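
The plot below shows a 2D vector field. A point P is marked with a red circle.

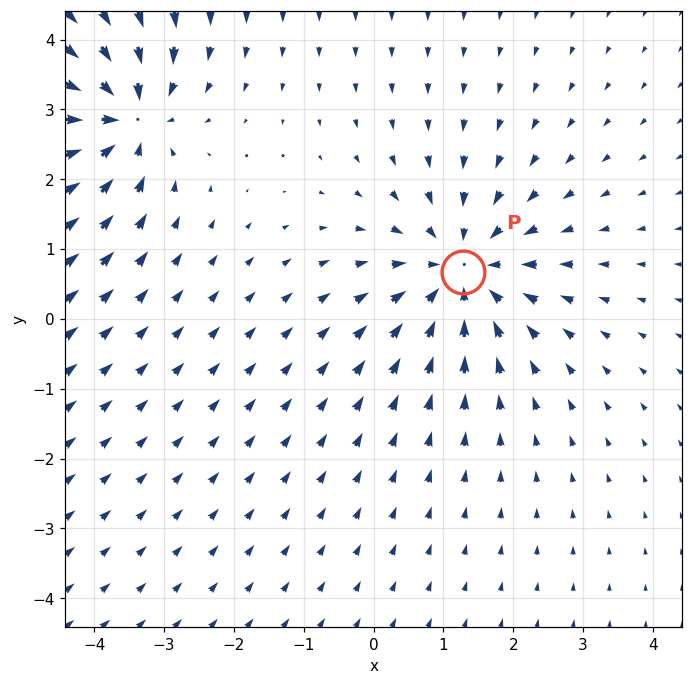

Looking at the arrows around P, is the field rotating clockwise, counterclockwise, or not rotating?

not rotating

Near P at (1.3, 0.7) the arrows show no circulation. The curl there is ≈0.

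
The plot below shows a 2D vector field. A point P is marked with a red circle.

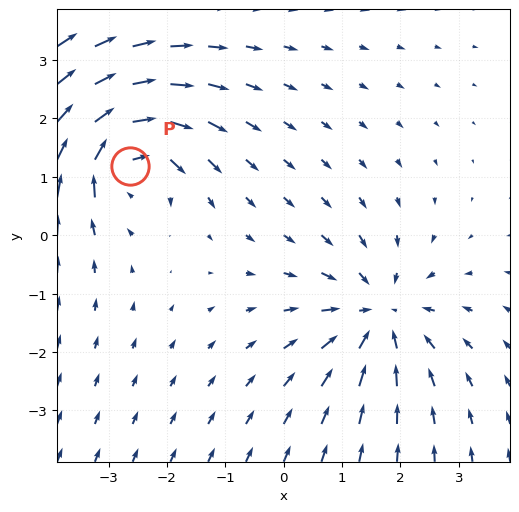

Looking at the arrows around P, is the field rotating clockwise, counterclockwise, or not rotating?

Near P at (-2.6, 1.2) the arrows circulate clockwise. The curl (z-component) there is about -4; negative curl means clockwise rotation.

clockwise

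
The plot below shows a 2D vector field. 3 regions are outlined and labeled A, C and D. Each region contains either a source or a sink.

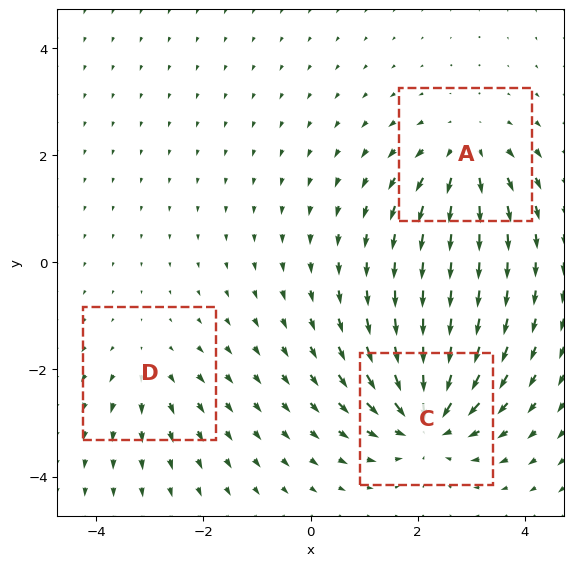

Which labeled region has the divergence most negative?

Divergence at each region's feature centre — A: about +4, C: about -6, D: about +2. Region C is most negative.

C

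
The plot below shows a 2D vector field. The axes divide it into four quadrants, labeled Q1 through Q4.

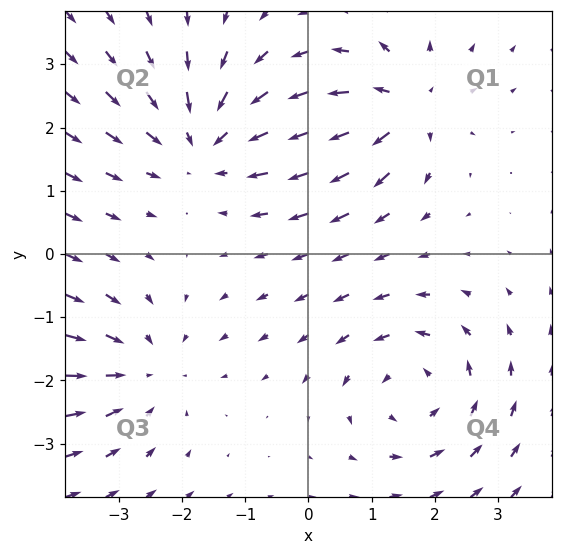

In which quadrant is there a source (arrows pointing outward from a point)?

Q1

The source sits at approximately (1.5, 2.3), which lies in quadrant Q1. The divergence there is about +5, positive as expected for a source.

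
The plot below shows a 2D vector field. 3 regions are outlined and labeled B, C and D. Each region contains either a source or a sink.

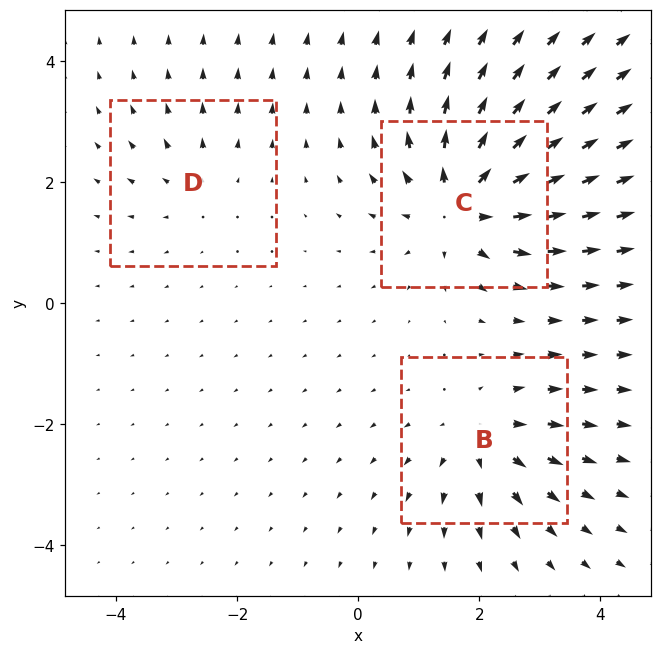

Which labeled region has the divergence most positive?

C

Divergence at each region's feature centre — B: about +4, C: about +6, D: about +2. Region C is most positive.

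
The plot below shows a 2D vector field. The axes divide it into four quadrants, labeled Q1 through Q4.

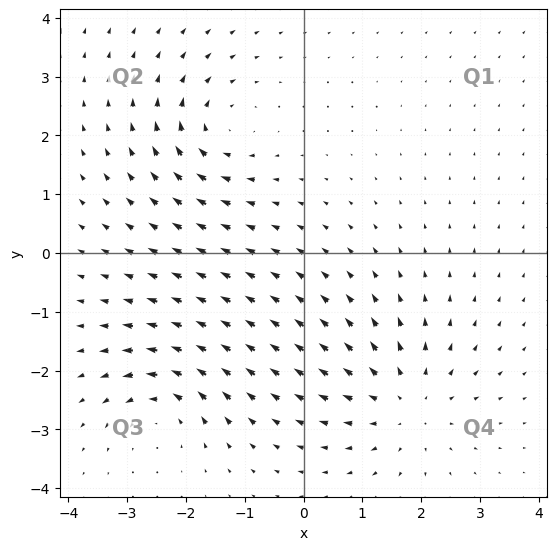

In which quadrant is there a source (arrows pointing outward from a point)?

The source sits at approximately (1.7, -2.5), which lies in quadrant Q4. The divergence there is about +4, positive as expected for a source.

Q4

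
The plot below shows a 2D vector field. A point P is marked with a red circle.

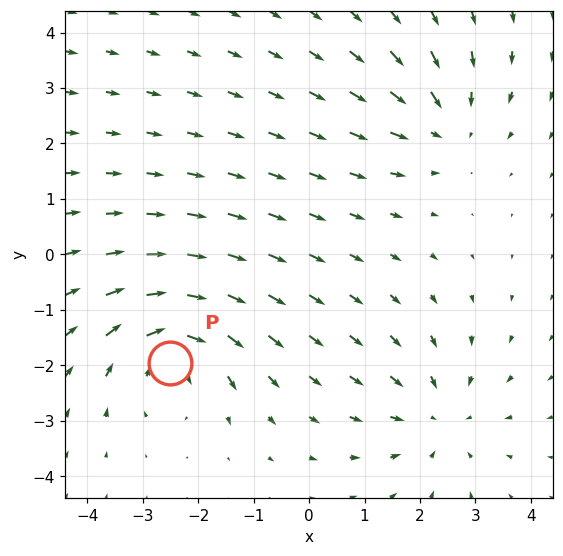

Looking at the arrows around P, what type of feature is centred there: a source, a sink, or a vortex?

vortex

At P (-2.5, -2.0) the arrows circulate clockwise. Divergence ≈0, curl about -6 — near-zero divergence with nonzero curl is a vortex.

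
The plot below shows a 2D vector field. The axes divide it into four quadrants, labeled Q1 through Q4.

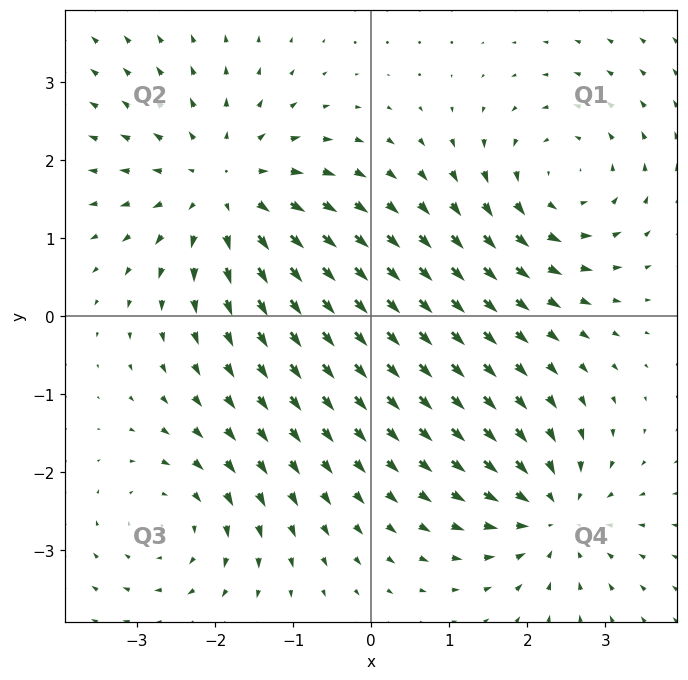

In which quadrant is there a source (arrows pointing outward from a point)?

The source sits at approximately (-1.9, 1.6), which lies in quadrant Q2. The divergence there is about +4, positive as expected for a source.

Q2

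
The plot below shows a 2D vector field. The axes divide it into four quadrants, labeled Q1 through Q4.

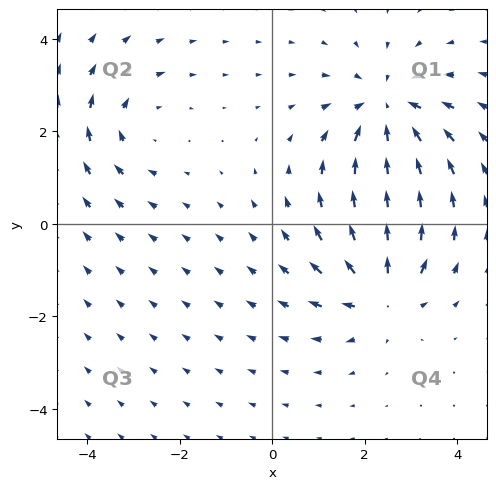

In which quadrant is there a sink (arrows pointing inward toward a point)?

Q1

The sink sits at approximately (2.5, 2.5), which lies in quadrant Q1. The divergence there is about -4, negative as expected for a sink.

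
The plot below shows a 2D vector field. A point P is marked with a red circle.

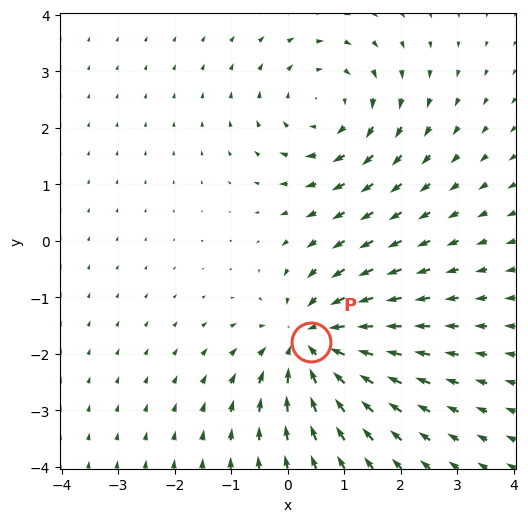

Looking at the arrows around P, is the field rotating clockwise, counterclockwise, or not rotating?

not rotating

Near P at (0.4, -1.8) the arrows show no circulation. The curl there is ≈0.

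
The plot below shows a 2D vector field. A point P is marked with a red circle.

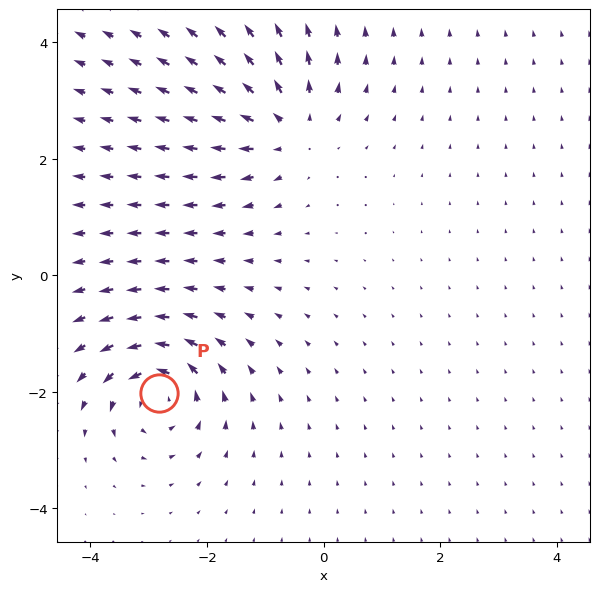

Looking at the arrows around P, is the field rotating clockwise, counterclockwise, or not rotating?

Near P at (-2.8, -2.0) the arrows circulate counterclockwise. The curl (z-component) there is about +7; positive curl means counterclockwise rotation.

counterclockwise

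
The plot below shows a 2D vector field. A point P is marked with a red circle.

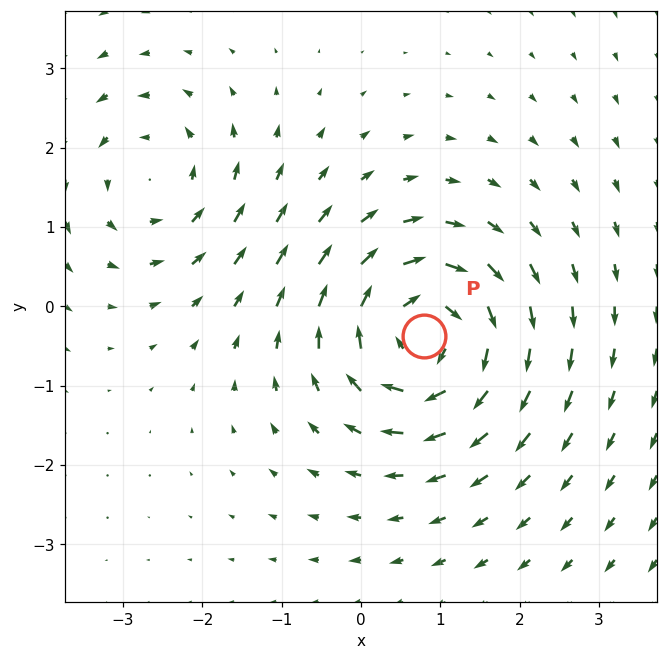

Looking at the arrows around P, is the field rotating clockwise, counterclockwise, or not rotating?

Near P at (0.8, -0.4) the arrows circulate clockwise. The curl (z-component) there is about -5; negative curl means clockwise rotation.

clockwise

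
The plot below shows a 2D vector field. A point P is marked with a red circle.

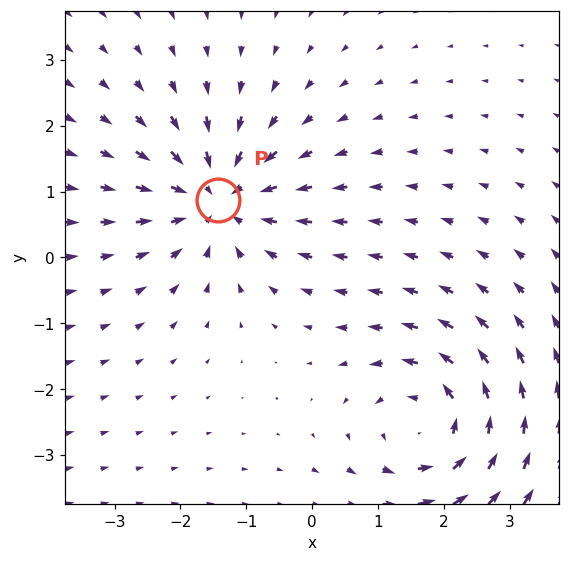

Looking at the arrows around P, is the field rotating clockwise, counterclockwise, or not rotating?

Near P at (-1.4, 0.9) the arrows show no circulation. The curl there is ≈0.

not rotating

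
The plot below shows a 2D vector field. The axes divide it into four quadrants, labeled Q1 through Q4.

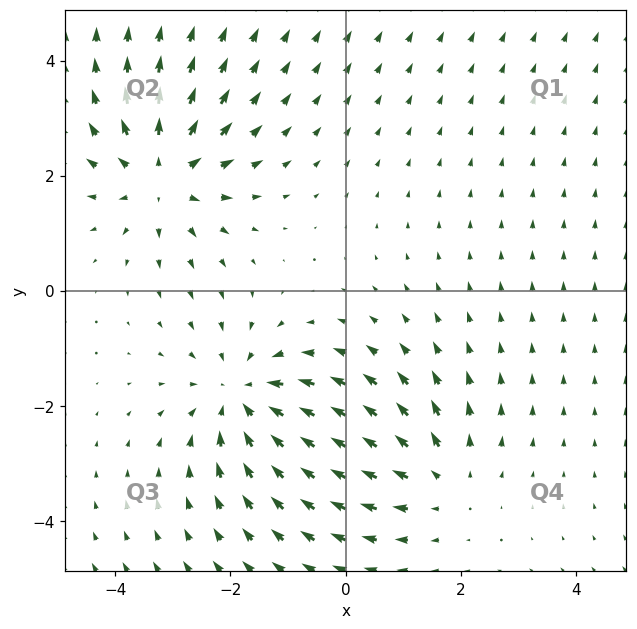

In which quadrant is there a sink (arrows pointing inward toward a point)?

The sink sits at approximately (-1.8, -1.9), which lies in quadrant Q3. The divergence there is about -4, negative as expected for a sink.

Q3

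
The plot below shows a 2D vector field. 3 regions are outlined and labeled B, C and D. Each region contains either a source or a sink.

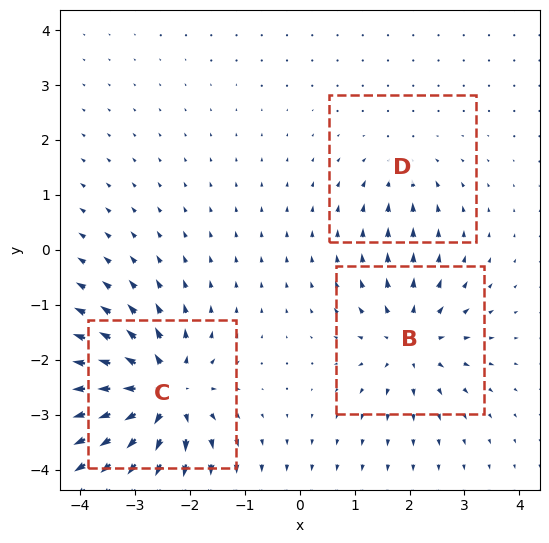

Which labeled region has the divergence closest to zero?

D

Divergence at each region's feature centre — B: about +4, C: about +6, D: about -2. Region D is closest to zero.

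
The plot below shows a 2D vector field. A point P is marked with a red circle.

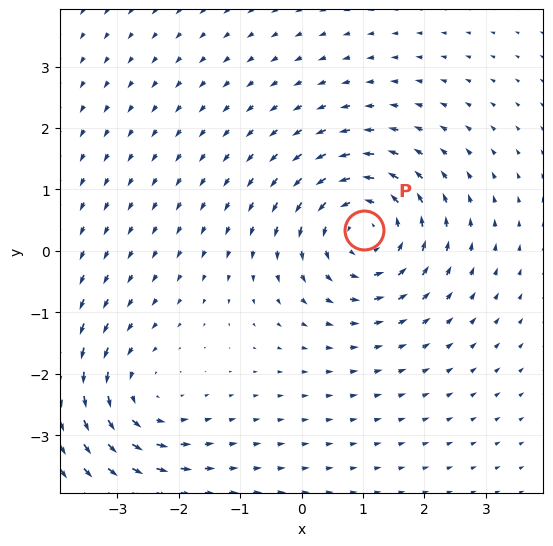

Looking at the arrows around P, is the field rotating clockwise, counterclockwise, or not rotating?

counterclockwise

Near P at (1.0, 0.3) the arrows circulate counterclockwise. The curl (z-component) there is about +4; positive curl means counterclockwise rotation.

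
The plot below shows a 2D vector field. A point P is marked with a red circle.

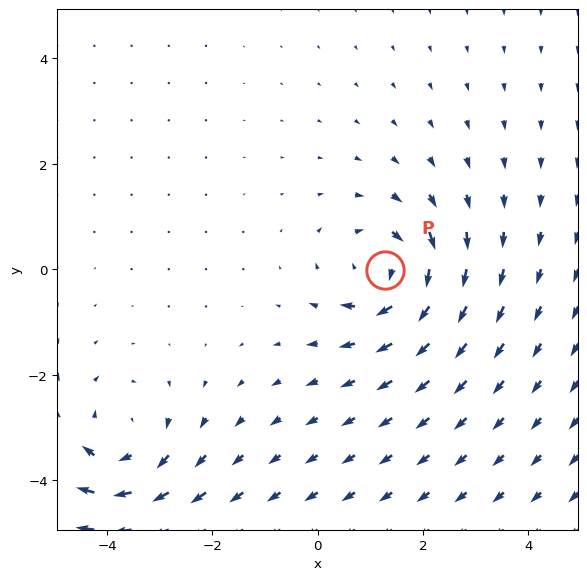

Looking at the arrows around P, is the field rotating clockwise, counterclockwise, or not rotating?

Near P at (1.3, -0.0) the arrows circulate clockwise. The curl (z-component) there is about -4; negative curl means clockwise rotation.

clockwise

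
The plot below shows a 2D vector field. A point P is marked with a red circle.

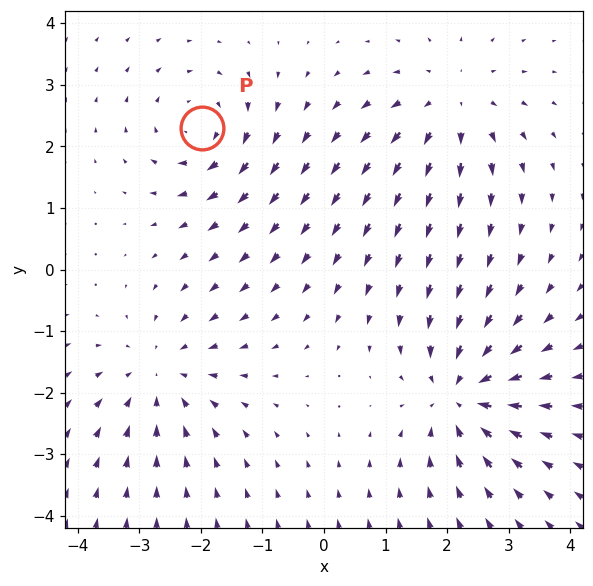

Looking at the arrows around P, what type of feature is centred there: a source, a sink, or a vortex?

At P (-2.0, 2.3) the arrows circulate clockwise. Divergence ≈0, curl about -4 — near-zero divergence with nonzero curl is a vortex.

vortex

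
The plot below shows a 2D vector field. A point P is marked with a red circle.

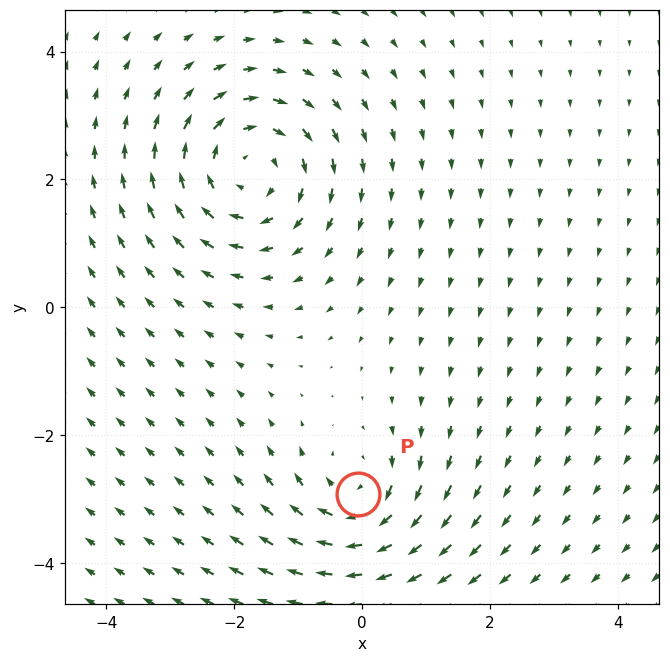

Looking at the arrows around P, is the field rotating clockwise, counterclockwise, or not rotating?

clockwise

Near P at (-0.1, -2.9) the arrows circulate clockwise. The curl (z-component) there is about -4; negative curl means clockwise rotation.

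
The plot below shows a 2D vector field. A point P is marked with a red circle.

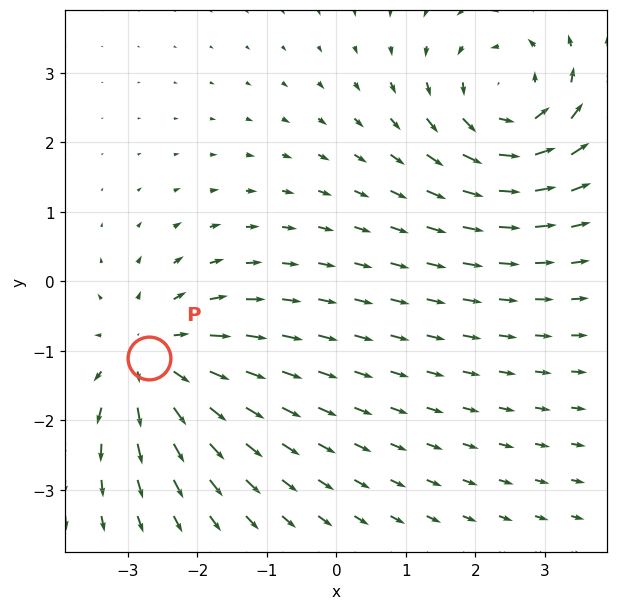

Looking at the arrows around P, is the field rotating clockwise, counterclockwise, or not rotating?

Near P at (-2.7, -1.1) the arrows show no circulation. The curl there is ≈0.

not rotating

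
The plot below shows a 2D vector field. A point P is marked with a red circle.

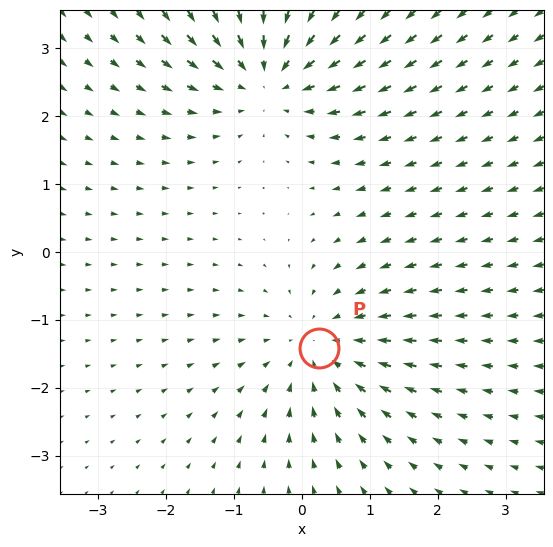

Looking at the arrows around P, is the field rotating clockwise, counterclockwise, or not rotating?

not rotating

Near P at (0.3, -1.4) the arrows show no circulation. The curl there is ≈0.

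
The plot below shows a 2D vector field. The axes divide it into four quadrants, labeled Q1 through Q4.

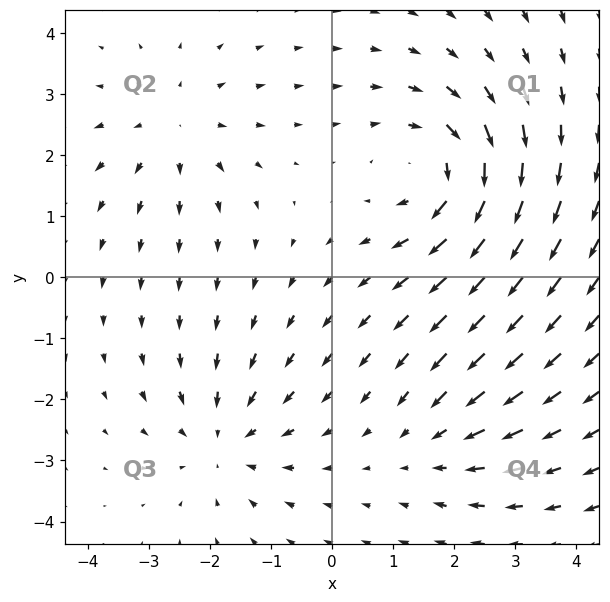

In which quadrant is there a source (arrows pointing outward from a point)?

Q2

The source sits at approximately (-2.6, 2.5), which lies in quadrant Q2. The divergence there is about +3, positive as expected for a source.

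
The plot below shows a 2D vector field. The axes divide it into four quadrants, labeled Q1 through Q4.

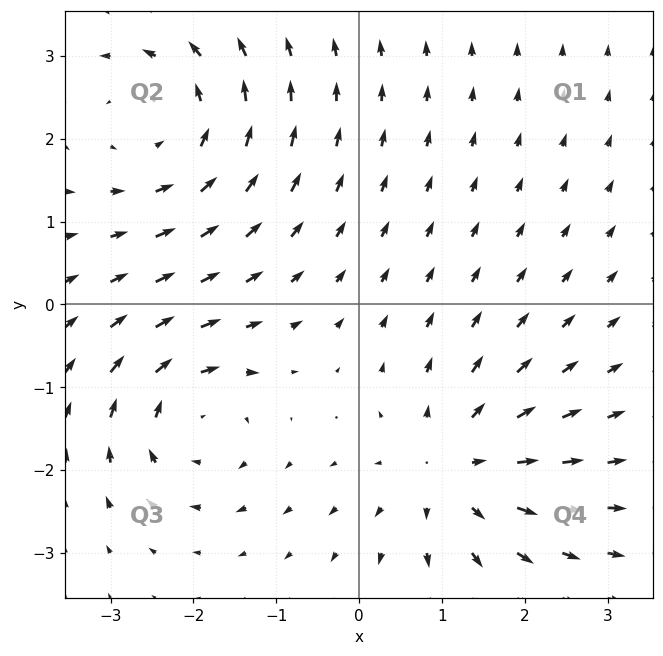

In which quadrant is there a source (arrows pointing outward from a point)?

Q4

The source sits at approximately (1.1, -2.0), which lies in quadrant Q4. The divergence there is about +3, positive as expected for a source.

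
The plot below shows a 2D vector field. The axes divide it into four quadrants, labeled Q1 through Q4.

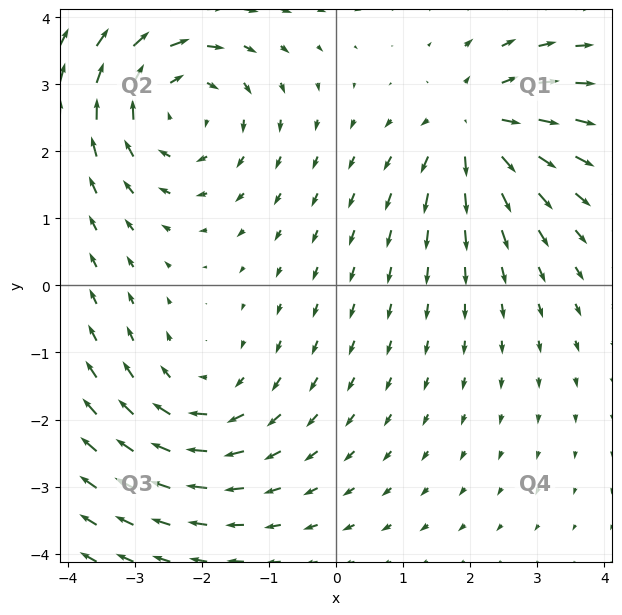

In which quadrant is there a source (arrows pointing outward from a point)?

Q1

The source sits at approximately (2.1, 2.4), which lies in quadrant Q1. The divergence there is about +4, positive as expected for a source.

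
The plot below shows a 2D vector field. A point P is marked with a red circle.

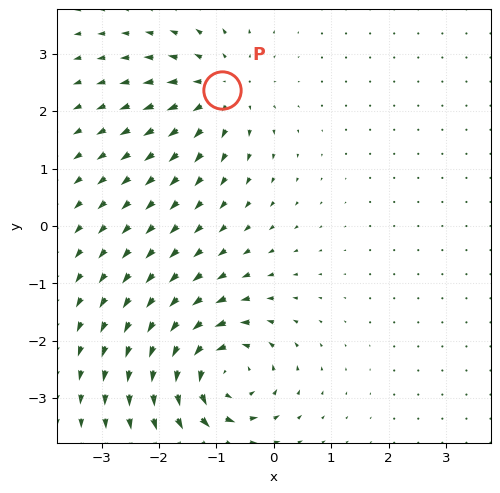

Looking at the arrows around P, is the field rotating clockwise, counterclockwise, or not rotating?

not rotating

Near P at (-0.9, 2.4) the arrows show no circulation. The curl there is ≈0.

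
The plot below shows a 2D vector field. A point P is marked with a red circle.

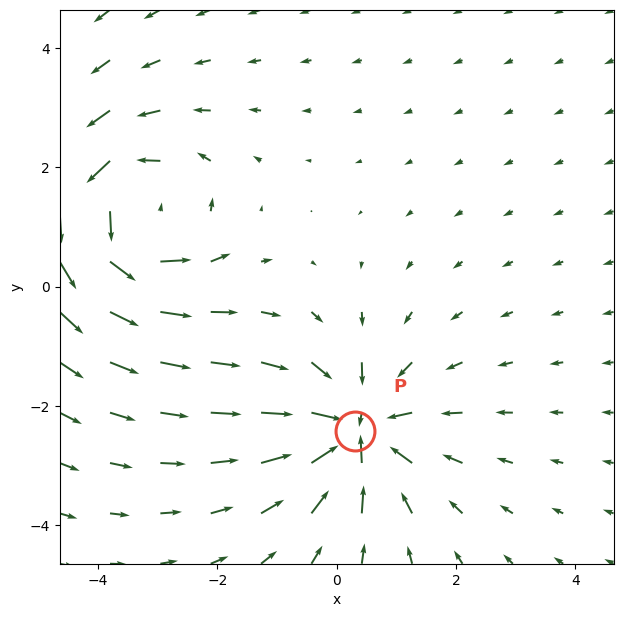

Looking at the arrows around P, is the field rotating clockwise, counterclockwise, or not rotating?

Near P at (0.3, -2.4) the arrows show no circulation. The curl there is ≈0.

not rotating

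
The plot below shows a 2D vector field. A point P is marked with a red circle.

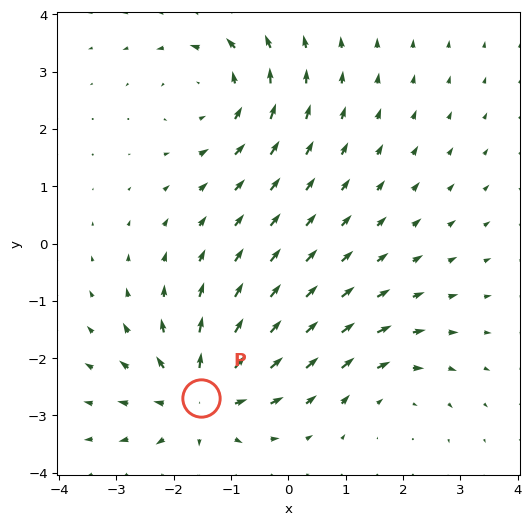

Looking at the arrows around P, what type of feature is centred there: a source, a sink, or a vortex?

source

At P (-1.5, -2.7) the arrows spread outward. Divergence about +5, curl ≈0 — positive divergence with near-zero curl is a source.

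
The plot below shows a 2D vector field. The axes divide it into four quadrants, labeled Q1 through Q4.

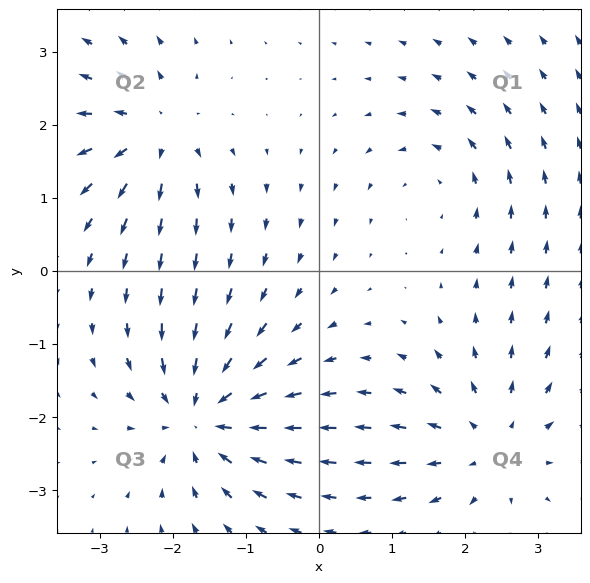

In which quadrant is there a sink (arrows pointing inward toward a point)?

The sink sits at approximately (-1.6, -2.0), which lies in quadrant Q3. The divergence there is about -6, negative as expected for a sink.

Q3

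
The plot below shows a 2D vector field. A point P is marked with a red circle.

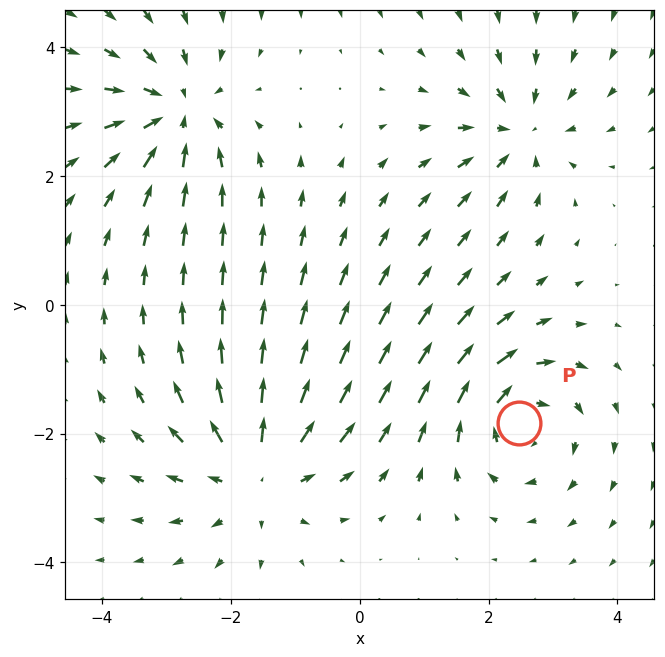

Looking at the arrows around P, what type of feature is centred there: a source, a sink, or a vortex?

vortex

At P (2.5, -1.8) the arrows circulate clockwise. Divergence ≈0, curl about -5 — near-zero divergence with nonzero curl is a vortex.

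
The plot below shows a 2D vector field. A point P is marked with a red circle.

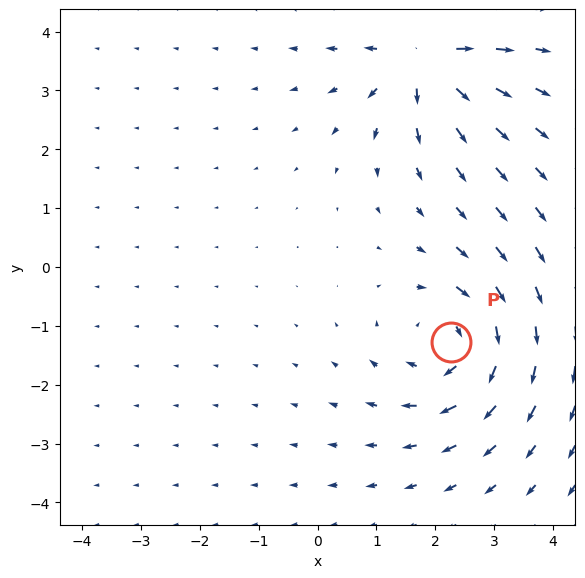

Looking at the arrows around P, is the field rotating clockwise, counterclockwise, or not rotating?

Near P at (2.3, -1.3) the arrows circulate clockwise. The curl (z-component) there is about -4; negative curl means clockwise rotation.

clockwise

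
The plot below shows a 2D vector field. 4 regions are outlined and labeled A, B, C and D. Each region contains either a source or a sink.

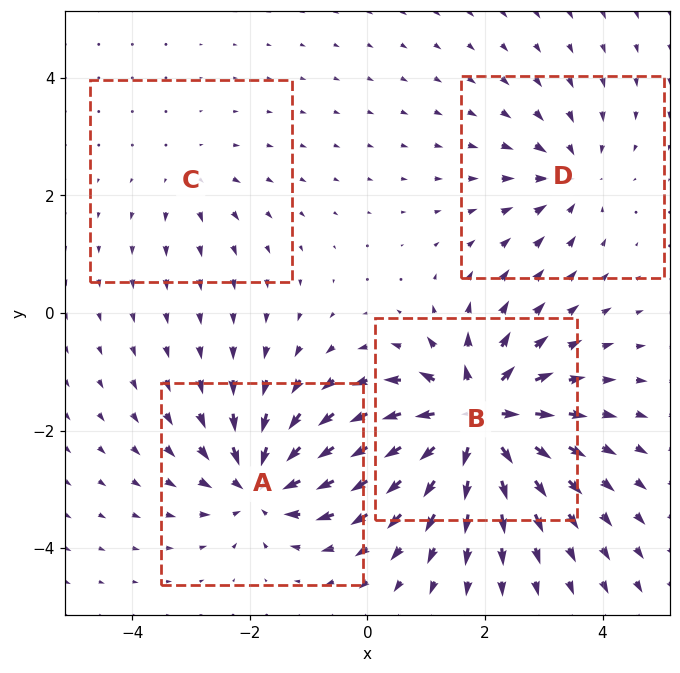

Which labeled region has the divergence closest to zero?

Divergence at each region's feature centre — A: about -6, B: about +9, C: about +2, D: about -4. Region C is closest to zero.

C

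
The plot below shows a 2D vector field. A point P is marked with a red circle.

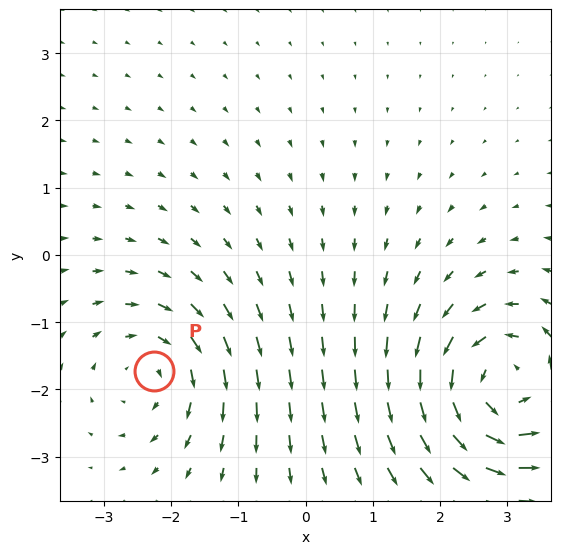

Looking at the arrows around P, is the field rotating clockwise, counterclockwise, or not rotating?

clockwise

Near P at (-2.3, -1.7) the arrows circulate clockwise. The curl (z-component) there is about -3; negative curl means clockwise rotation.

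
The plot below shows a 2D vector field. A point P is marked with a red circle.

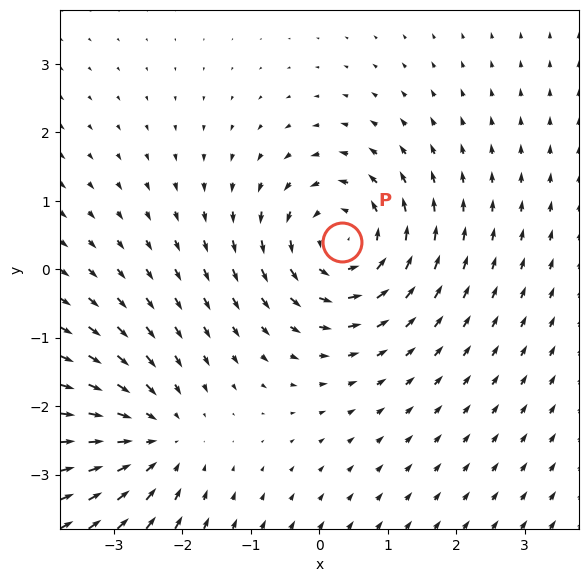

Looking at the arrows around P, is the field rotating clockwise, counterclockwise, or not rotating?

Near P at (0.3, 0.4) the arrows circulate counterclockwise. The curl (z-component) there is about +4; positive curl means counterclockwise rotation.

counterclockwise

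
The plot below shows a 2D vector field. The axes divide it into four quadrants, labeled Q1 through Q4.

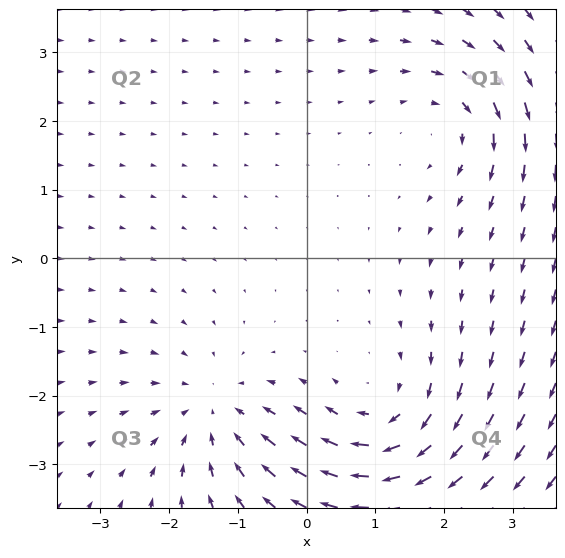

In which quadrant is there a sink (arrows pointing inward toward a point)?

The sink sits at approximately (-1.3, -2.3), which lies in quadrant Q3. The divergence there is about -4, negative as expected for a sink.

Q3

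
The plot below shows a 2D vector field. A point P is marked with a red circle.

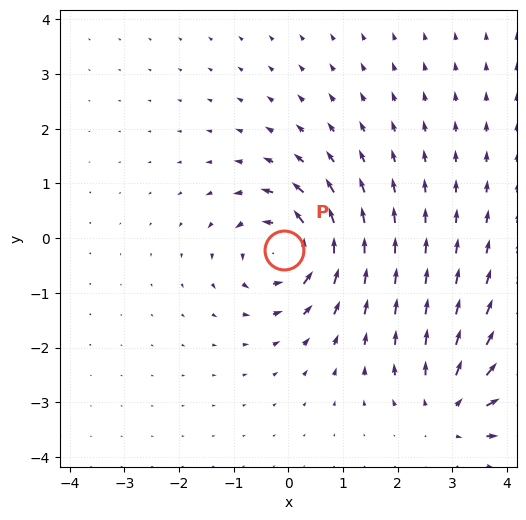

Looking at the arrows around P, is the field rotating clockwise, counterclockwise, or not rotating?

Near P at (-0.1, -0.2) the arrows circulate counterclockwise. The curl (z-component) there is about +6; positive curl means counterclockwise rotation.

counterclockwise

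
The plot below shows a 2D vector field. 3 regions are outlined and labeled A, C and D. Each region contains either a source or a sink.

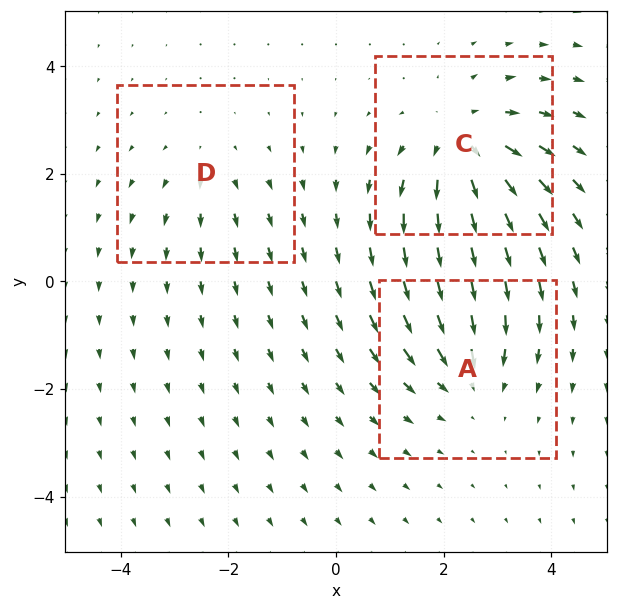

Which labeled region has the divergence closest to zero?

D

Divergence at each region's feature centre — A: about -3, C: about +4, D: about +2. Region D is closest to zero.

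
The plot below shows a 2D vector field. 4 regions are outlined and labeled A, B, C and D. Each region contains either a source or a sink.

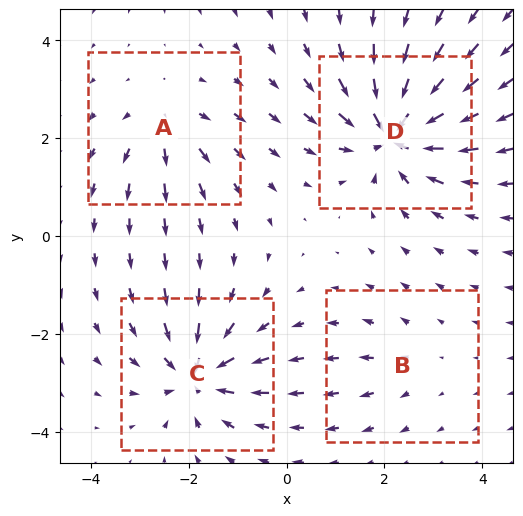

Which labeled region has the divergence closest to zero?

B

Divergence at each region's feature centre — A: about +4, B: about +2, C: about -6, D: about -8. Region B is closest to zero.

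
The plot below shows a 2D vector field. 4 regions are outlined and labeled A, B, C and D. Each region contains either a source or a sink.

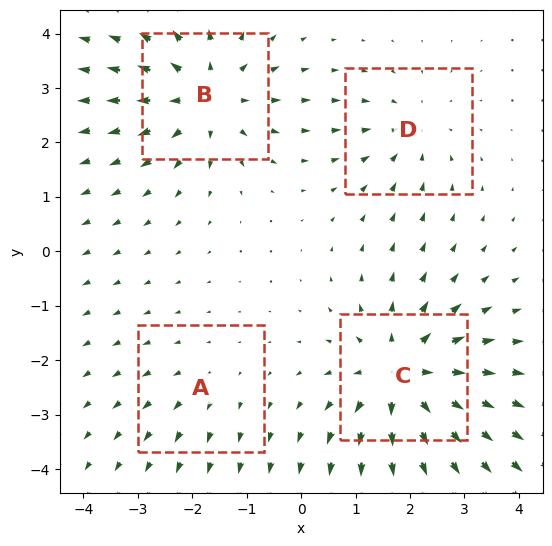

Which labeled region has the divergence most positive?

C

Divergence at each region's feature centre — A: about +2, B: about +5, C: about +6, D: about -3. Region C is most positive.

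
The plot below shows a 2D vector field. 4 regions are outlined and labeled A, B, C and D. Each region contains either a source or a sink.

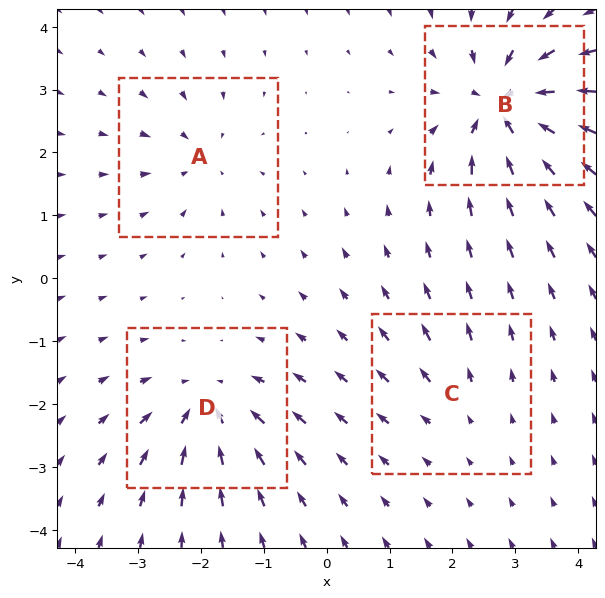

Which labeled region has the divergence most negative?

Divergence at each region's feature centre — A: about -4, B: about -8, C: about +2, D: about -6. Region B is most negative.

B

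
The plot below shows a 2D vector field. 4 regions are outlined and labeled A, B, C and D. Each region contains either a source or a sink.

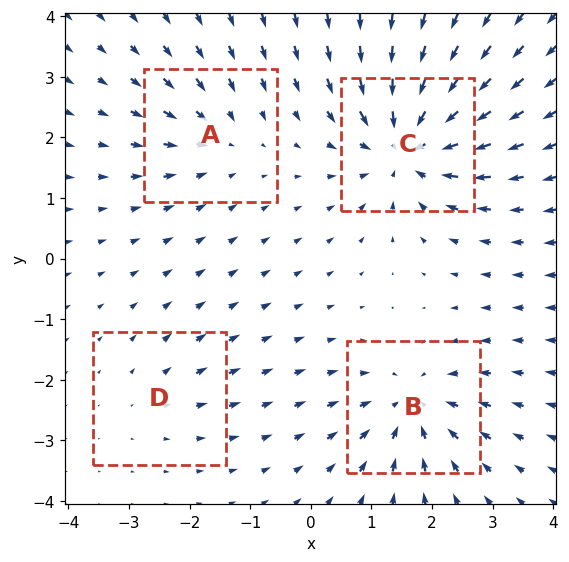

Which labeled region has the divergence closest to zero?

D

Divergence at each region's feature centre — A: about -4, B: about -6, C: about -8, D: about +2. Region D is closest to zero.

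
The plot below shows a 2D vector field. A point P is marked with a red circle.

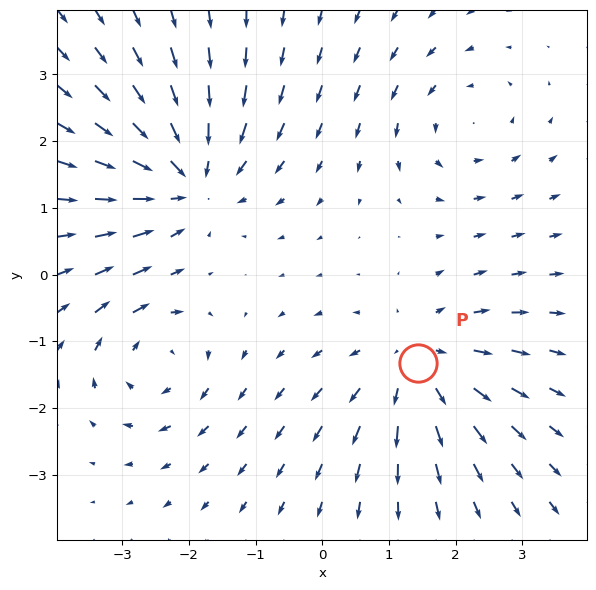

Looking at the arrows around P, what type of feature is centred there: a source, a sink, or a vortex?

source

At P (1.4, -1.3) the arrows spread outward. Divergence about +3, curl ≈0 — positive divergence with near-zero curl is a source.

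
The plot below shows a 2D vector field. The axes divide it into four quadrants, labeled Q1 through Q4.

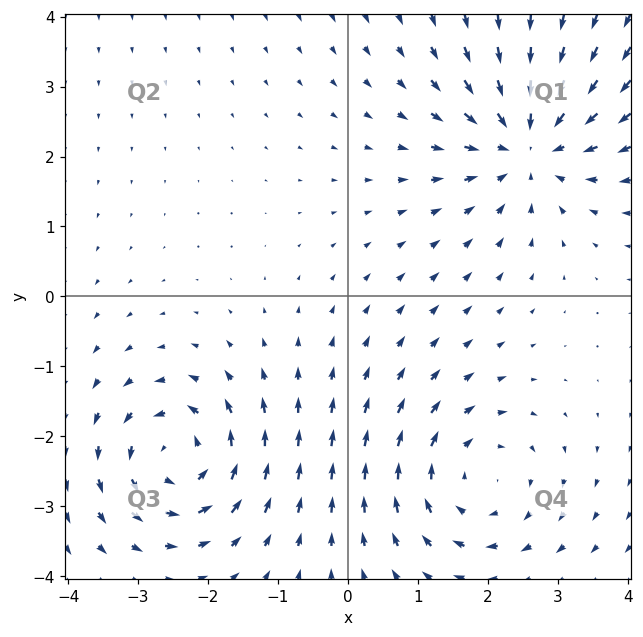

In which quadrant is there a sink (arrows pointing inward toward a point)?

The sink sits at approximately (2.6, 2.2), which lies in quadrant Q1. The divergence there is about -5, negative as expected for a sink.

Q1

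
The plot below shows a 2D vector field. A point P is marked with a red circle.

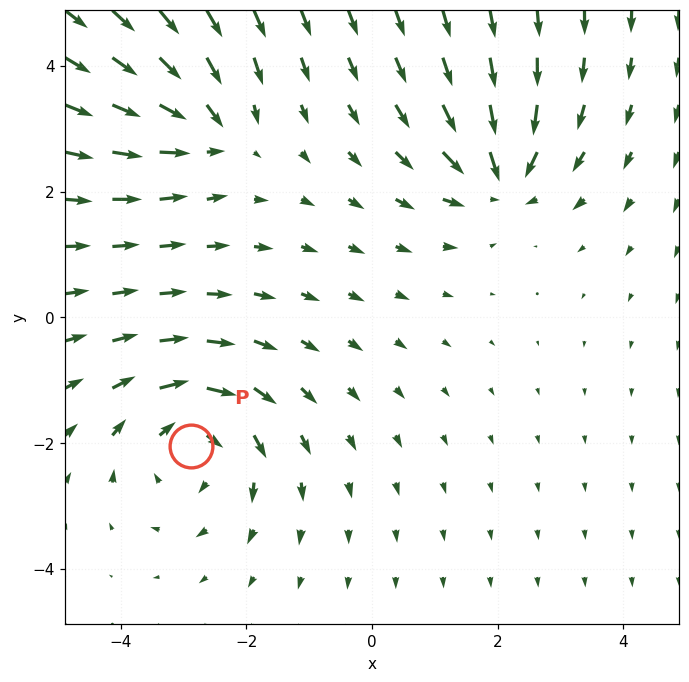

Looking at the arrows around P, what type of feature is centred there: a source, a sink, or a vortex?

At P (-2.9, -2.1) the arrows circulate clockwise. Divergence ≈0, curl about -4 — near-zero divergence with nonzero curl is a vortex.

vortex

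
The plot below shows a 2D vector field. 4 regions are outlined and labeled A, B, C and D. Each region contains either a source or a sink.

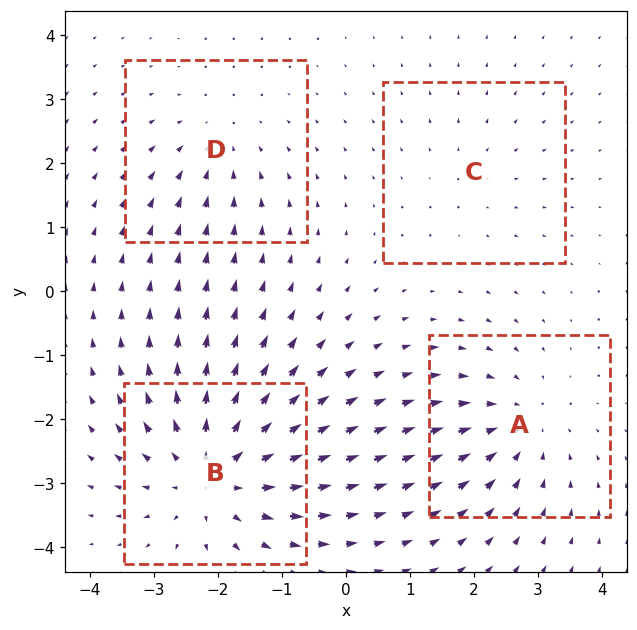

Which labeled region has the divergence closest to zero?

C

Divergence at each region's feature centre — A: about -4, B: about +6, C: about +2, D: about -3. Region C is closest to zero.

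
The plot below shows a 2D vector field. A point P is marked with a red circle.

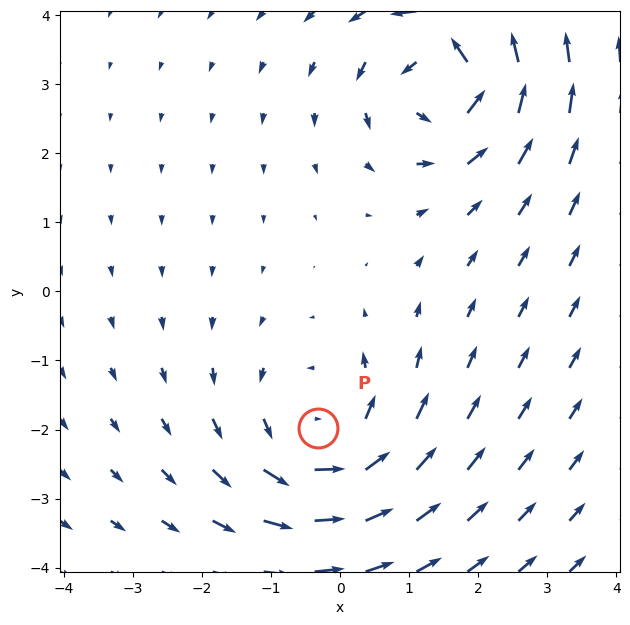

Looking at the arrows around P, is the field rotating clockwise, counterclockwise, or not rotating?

counterclockwise

Near P at (-0.3, -2.0) the arrows circulate counterclockwise. The curl (z-component) there is about +4; positive curl means counterclockwise rotation.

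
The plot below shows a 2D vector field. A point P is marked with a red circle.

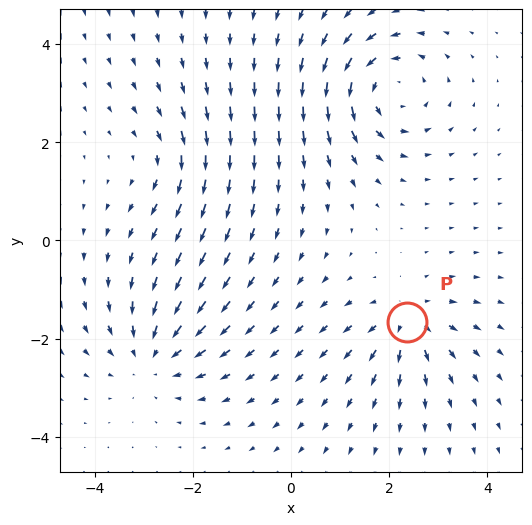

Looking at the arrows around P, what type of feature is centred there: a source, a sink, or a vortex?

source

At P (2.4, -1.7) the arrows spread outward. Divergence about +4, curl ≈0 — positive divergence with near-zero curl is a source.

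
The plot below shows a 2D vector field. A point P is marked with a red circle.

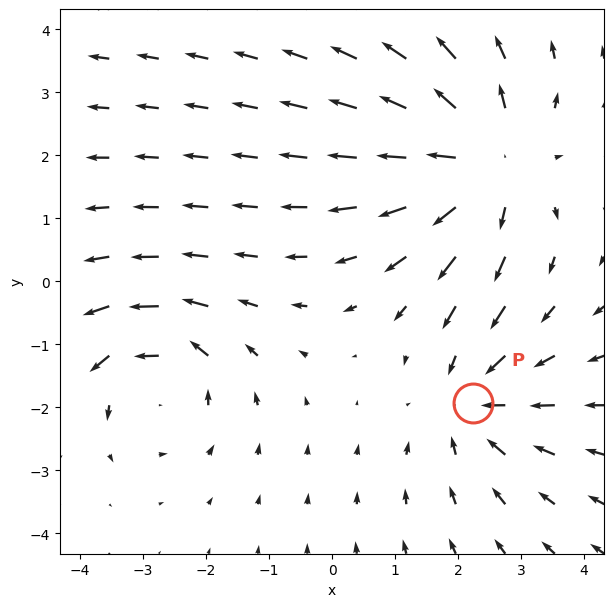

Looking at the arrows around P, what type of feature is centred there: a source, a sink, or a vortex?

At P (2.2, -1.9) the arrows converge inward. Divergence about -3, curl ≈0 — negative divergence with near-zero curl is a sink.

sink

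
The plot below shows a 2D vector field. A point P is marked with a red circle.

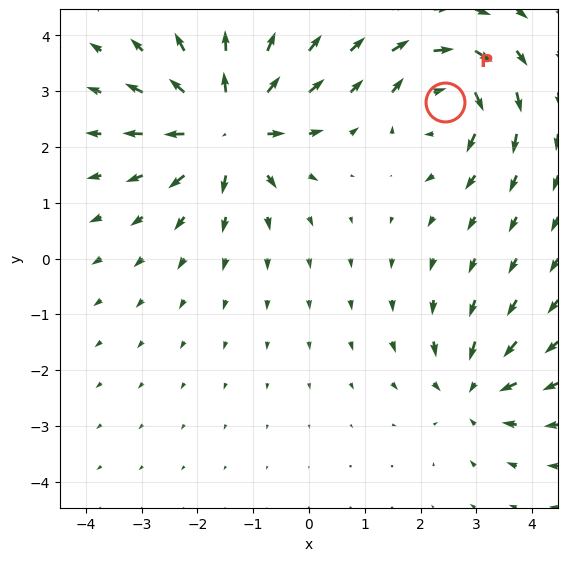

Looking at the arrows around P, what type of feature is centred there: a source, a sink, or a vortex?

At P (2.4, 2.8) the arrows circulate clockwise. Divergence ≈0, curl about -5 — near-zero divergence with nonzero curl is a vortex.

vortex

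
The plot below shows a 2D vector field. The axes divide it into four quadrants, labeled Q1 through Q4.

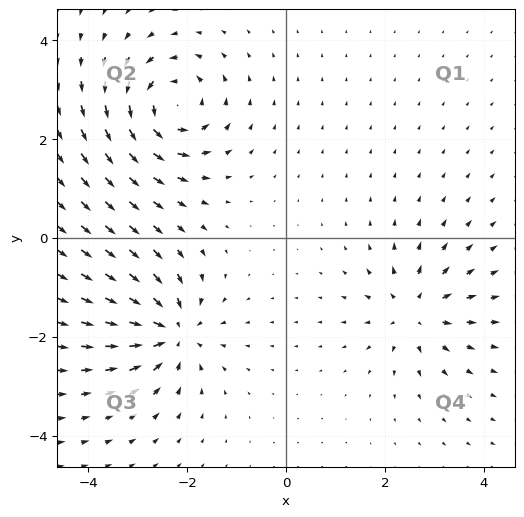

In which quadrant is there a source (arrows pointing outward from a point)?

The source sits at approximately (2.6, -1.5), which lies in quadrant Q4. The divergence there is about +5, positive as expected for a source.

Q4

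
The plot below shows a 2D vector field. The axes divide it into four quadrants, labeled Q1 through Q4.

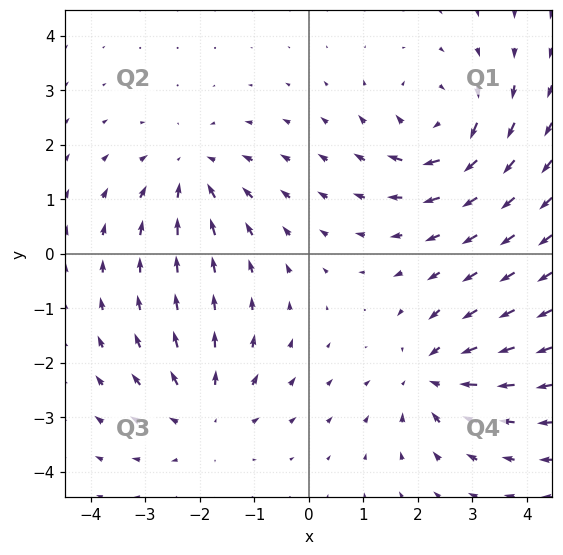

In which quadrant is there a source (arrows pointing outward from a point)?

Q3

The source sits at approximately (-1.9, -3.0), which lies in quadrant Q3. The divergence there is about +4, positive as expected for a source.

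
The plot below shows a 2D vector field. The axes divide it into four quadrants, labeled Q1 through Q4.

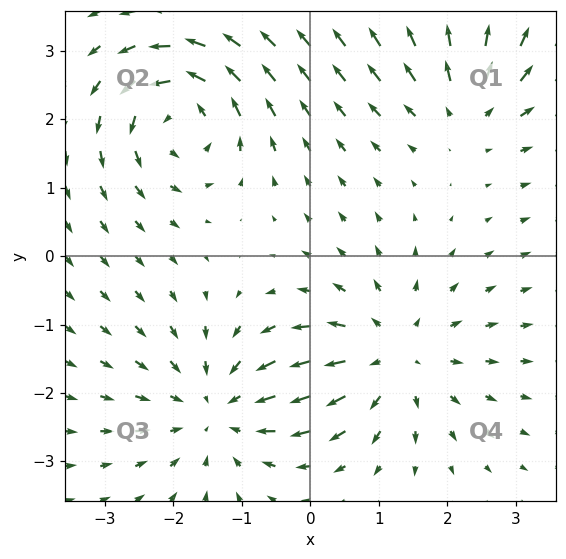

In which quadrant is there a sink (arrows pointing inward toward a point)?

The sink sits at approximately (-1.3, -2.2), which lies in quadrant Q3. The divergence there is about -4, negative as expected for a sink.

Q3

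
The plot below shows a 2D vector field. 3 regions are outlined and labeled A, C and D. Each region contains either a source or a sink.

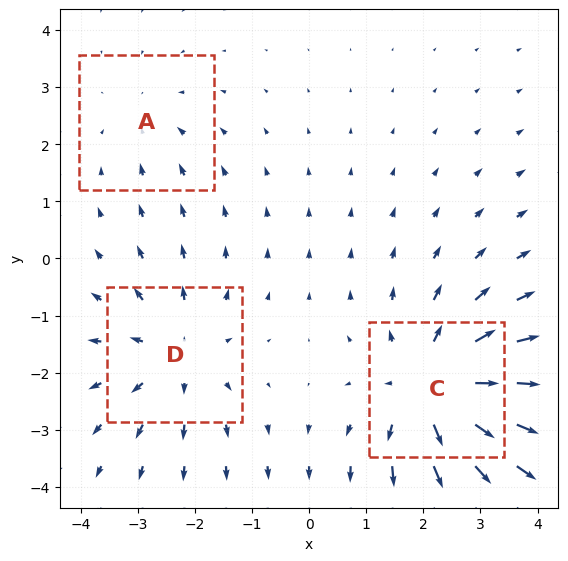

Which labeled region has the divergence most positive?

Divergence at each region's feature centre — A: about -2, C: about +5, D: about +3. Region C is most positive.

C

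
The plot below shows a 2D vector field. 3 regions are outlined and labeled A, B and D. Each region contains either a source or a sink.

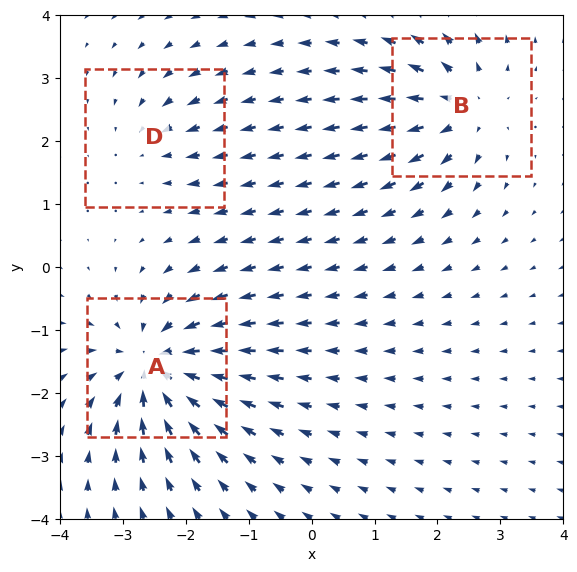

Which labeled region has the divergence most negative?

A

Divergence at each region's feature centre — A: about -6, B: about +4, D: about -2. Region A is most negative.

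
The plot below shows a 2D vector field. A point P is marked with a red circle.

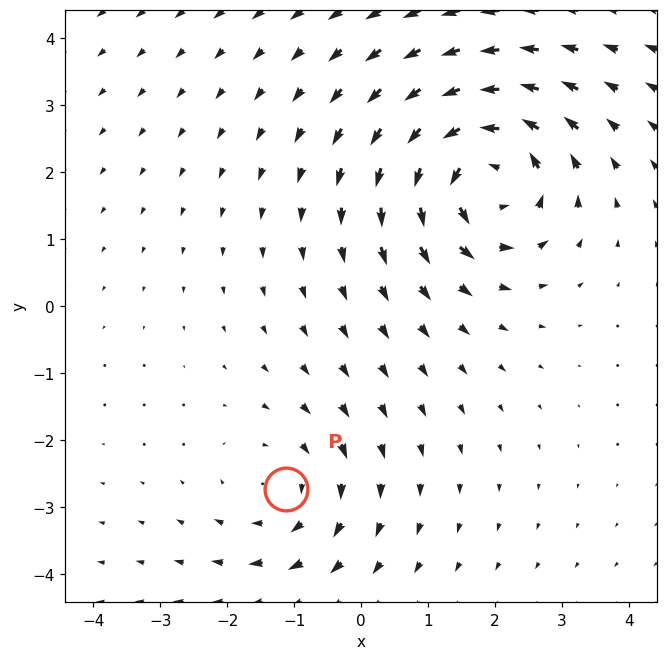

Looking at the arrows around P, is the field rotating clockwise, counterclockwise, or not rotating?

clockwise

Near P at (-1.1, -2.7) the arrows circulate clockwise. The curl (z-component) there is about -2; negative curl means clockwise rotation.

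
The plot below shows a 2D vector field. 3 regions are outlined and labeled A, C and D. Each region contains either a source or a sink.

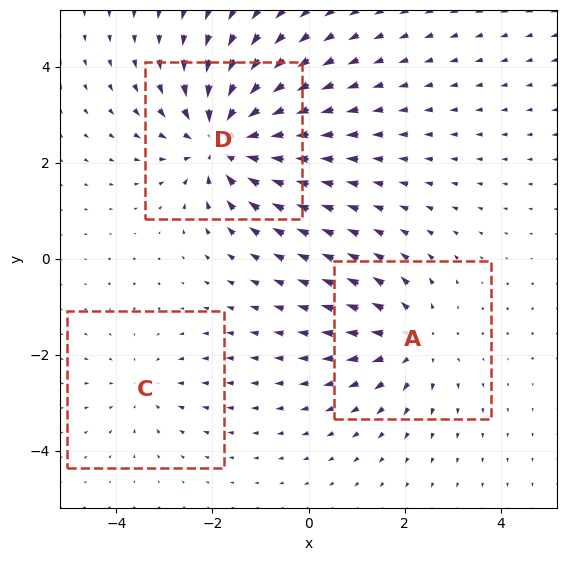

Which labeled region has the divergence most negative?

Divergence at each region's feature centre — A: about +3, C: about -2, D: about -5. Region D is most negative.

D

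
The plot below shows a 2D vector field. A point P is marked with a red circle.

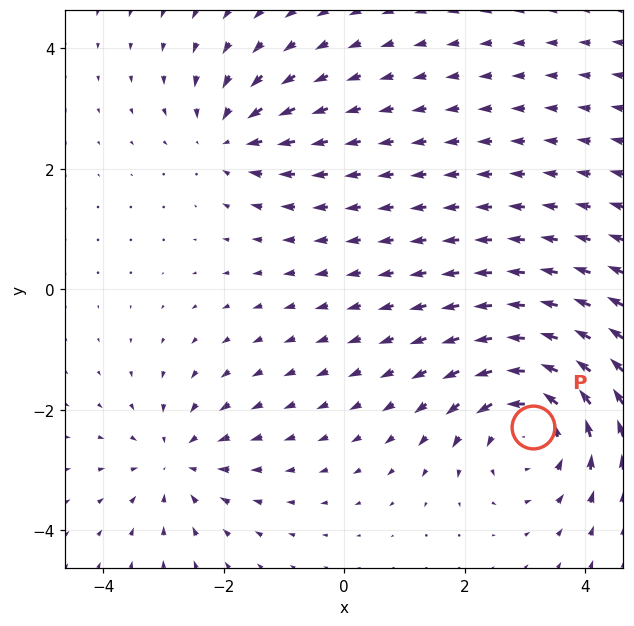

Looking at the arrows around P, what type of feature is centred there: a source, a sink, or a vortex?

At P (3.1, -2.3) the arrows circulate counterclockwise. Divergence ≈0, curl about +4 — near-zero divergence with nonzero curl is a vortex.

vortex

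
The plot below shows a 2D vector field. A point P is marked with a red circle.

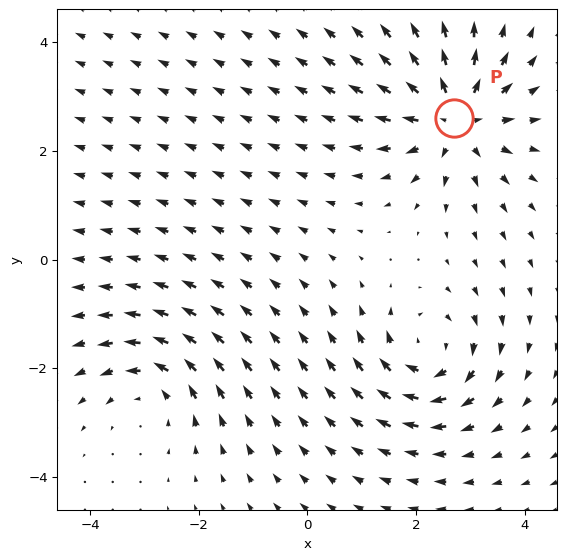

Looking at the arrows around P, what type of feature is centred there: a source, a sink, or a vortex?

source

At P (2.7, 2.6) the arrows spread outward. Divergence about +5, curl ≈0 — positive divergence with near-zero curl is a source.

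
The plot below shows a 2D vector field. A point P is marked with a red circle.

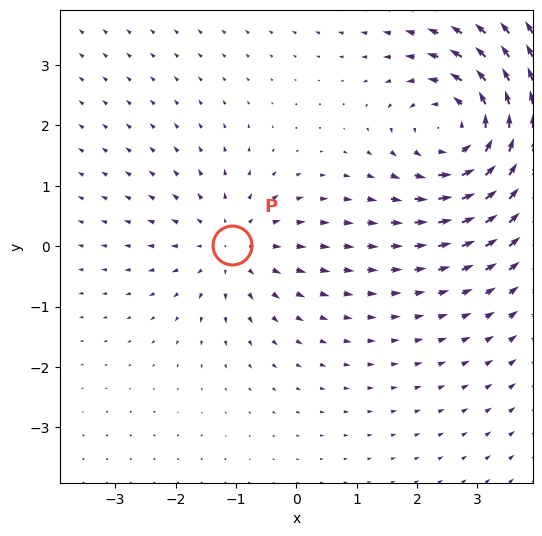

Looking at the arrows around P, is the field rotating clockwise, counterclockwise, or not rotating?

not rotating

Near P at (-1.1, 0.0) the arrows show no circulation. The curl there is ≈0.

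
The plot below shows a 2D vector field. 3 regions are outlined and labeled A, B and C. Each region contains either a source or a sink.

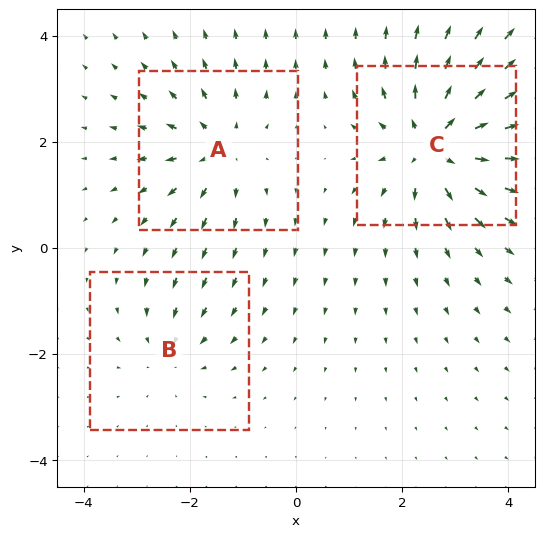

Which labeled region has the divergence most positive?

Divergence at each region's feature centre — A: about +3, B: about -2, C: about +5. Region C is most positive.

C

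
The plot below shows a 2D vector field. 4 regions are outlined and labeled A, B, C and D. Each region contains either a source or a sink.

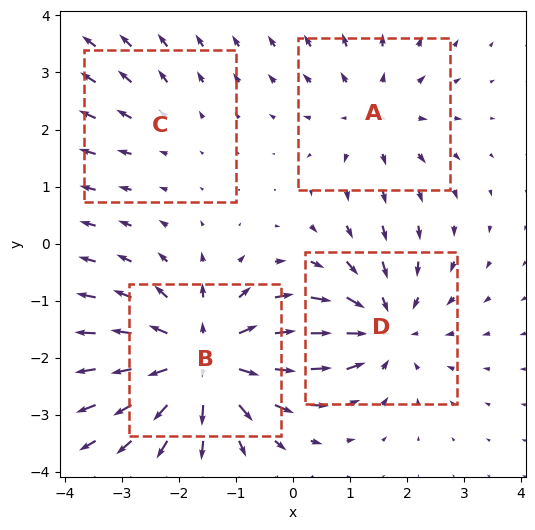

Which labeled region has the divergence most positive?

Divergence at each region's feature centre — A: about +3, B: about +6, C: about +2, D: about -4. Region B is most positive.

B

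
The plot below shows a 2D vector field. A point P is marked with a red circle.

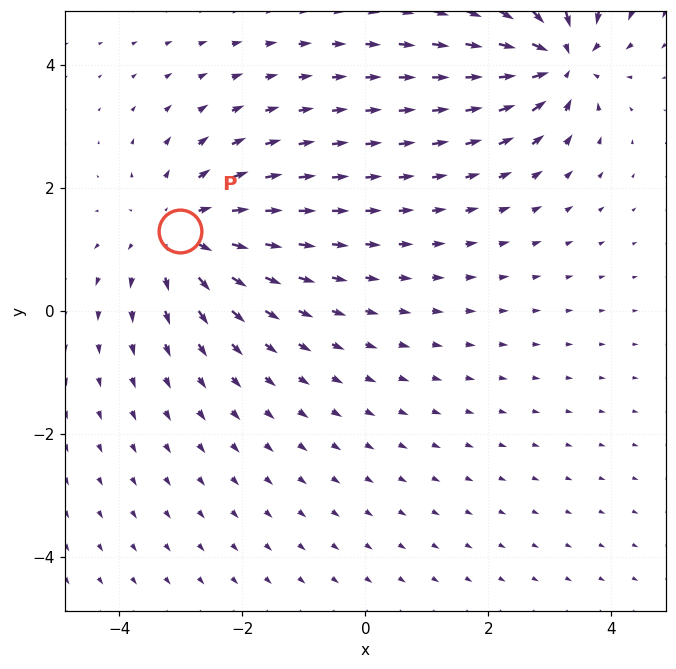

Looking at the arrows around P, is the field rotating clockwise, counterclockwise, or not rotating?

not rotating

Near P at (-3.0, 1.3) the arrows show no circulation. The curl there is ≈0.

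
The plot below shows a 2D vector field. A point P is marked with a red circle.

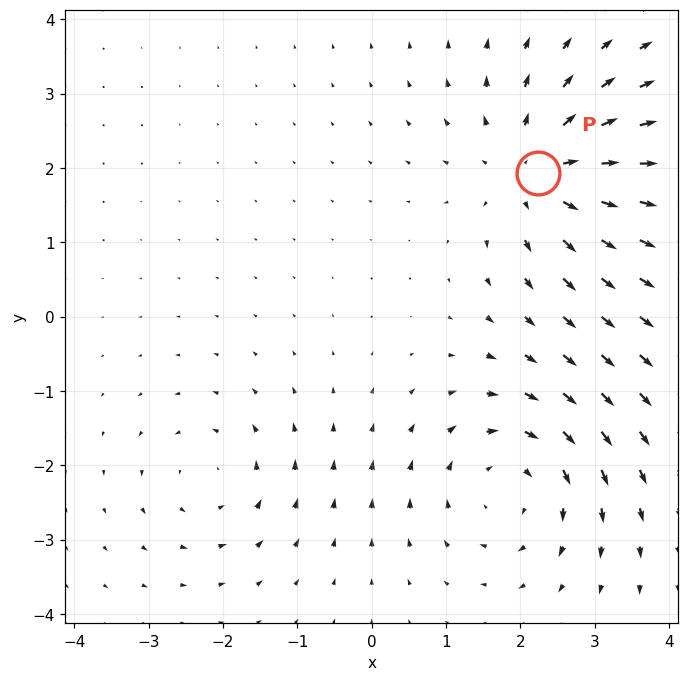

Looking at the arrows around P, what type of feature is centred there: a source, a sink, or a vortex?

At P (2.2, 1.9) the arrows spread outward. Divergence about +5, curl ≈0 — positive divergence with near-zero curl is a source.

source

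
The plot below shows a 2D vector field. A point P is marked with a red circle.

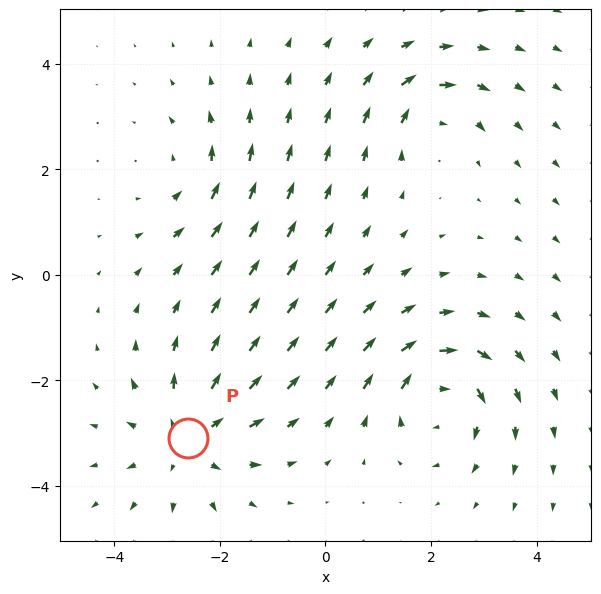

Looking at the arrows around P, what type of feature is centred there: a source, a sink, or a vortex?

source

At P (-2.6, -3.1) the arrows spread outward. Divergence about +4, curl ≈0 — positive divergence with near-zero curl is a source.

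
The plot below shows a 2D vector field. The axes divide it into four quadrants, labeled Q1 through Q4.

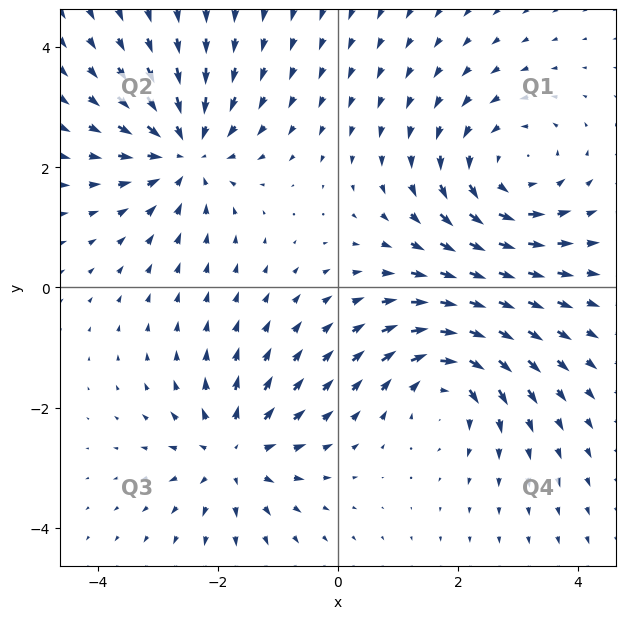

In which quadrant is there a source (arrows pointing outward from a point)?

The source sits at approximately (-1.7, -2.8), which lies in quadrant Q3. The divergence there is about +4, positive as expected for a source.

Q3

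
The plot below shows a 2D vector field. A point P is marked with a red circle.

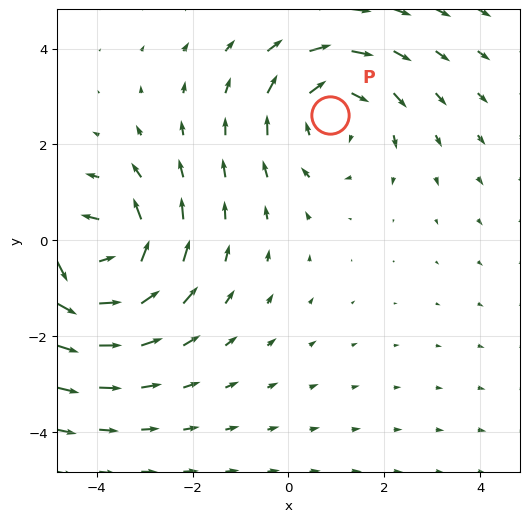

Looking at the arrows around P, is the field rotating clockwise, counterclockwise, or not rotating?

clockwise

Near P at (0.9, 2.6) the arrows circulate clockwise. The curl (z-component) there is about -2; negative curl means clockwise rotation.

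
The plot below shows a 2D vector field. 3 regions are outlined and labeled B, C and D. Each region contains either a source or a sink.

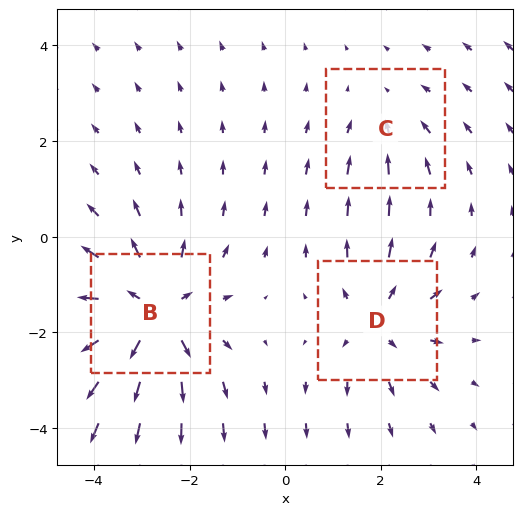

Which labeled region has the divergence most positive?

Divergence at each region's feature centre — B: about +4, C: about -2, D: about +3. Region B is most positive.

B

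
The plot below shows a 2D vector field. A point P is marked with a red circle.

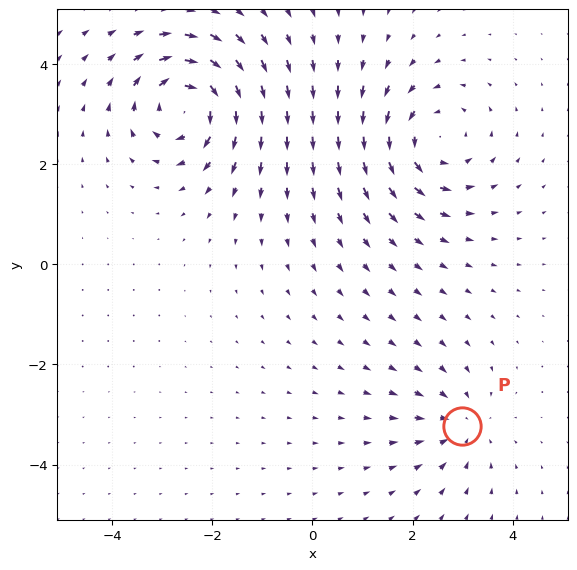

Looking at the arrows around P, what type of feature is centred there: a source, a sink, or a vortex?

sink

At P (3.0, -3.2) the arrows converge inward. Divergence about -3, curl ≈0 — negative divergence with near-zero curl is a sink.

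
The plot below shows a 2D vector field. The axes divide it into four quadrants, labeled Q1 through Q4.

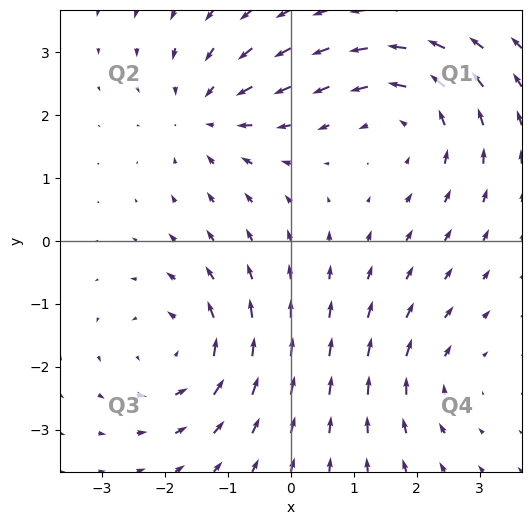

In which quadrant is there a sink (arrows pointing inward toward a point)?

Q2

The sink sits at approximately (-1.3, 2.0), which lies in quadrant Q2. The divergence there is about -3, negative as expected for a sink.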